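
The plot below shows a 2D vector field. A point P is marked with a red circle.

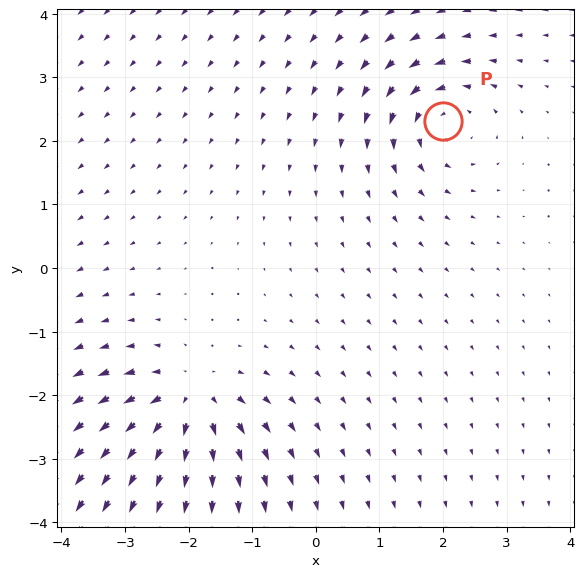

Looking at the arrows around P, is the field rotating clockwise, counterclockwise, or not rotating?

Near P at (2.0, 2.3) the arrows circulate counterclockwise. The curl (z-component) there is about +4; positive curl means counterclockwise rotation.

counterclockwise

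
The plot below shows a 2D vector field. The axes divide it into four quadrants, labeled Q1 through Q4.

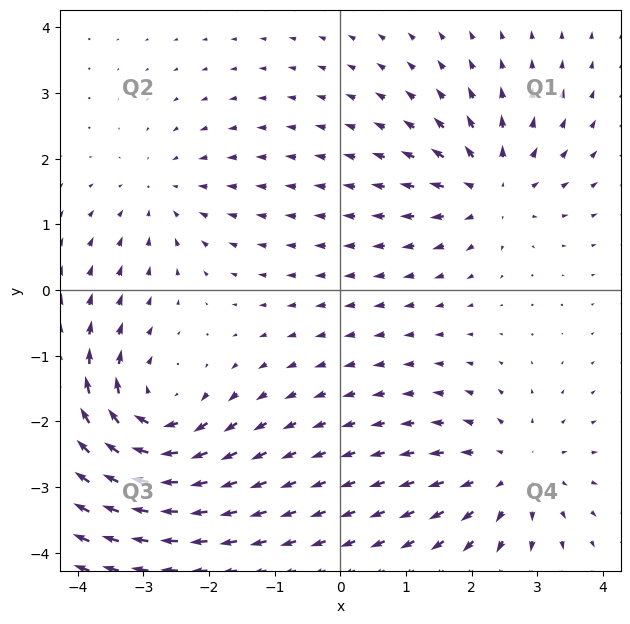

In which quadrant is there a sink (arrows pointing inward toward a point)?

Q2

The sink sits at approximately (-2.7, 1.5), which lies in quadrant Q2. The divergence there is about -2, negative as expected for a sink.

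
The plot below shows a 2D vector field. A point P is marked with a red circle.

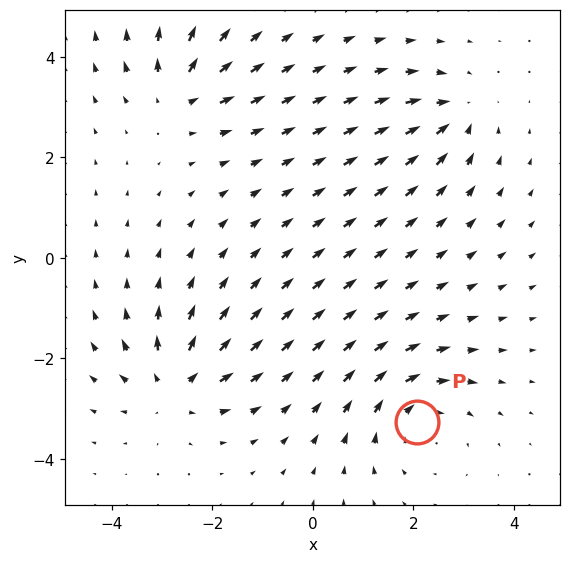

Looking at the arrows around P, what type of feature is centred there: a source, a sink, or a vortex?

vortex

At P (2.1, -3.3) the arrows circulate clockwise. Divergence ≈0, curl about -4 — near-zero divergence with nonzero curl is a vortex.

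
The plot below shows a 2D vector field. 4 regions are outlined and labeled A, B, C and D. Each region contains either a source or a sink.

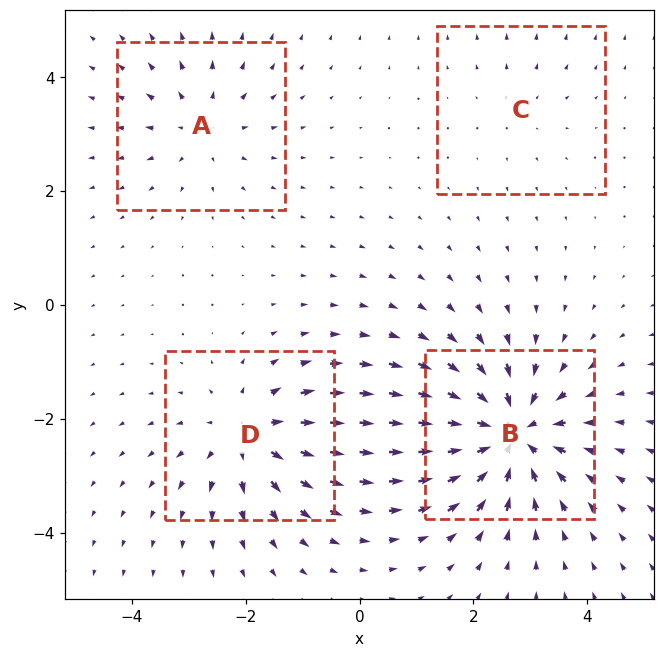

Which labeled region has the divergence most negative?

Divergence at each region's feature centre — A: about +4, B: about -8, C: about +2, D: about +5. Region B is most negative.

B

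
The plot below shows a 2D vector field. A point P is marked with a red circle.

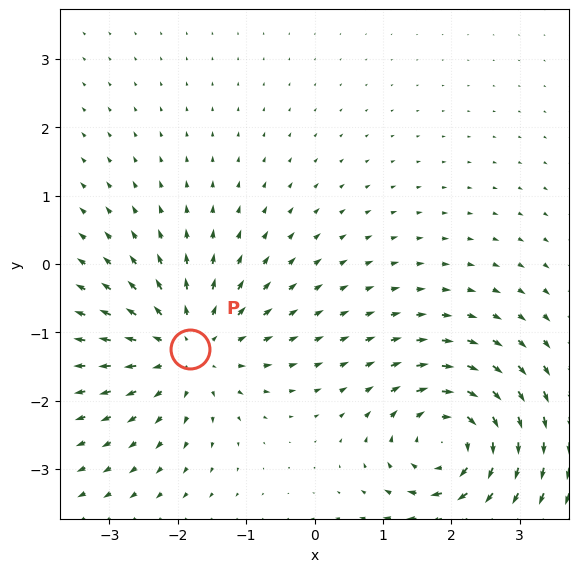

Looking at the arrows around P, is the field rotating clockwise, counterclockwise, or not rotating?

Near P at (-1.8, -1.2) the arrows show no circulation. The curl there is ≈0.

not rotating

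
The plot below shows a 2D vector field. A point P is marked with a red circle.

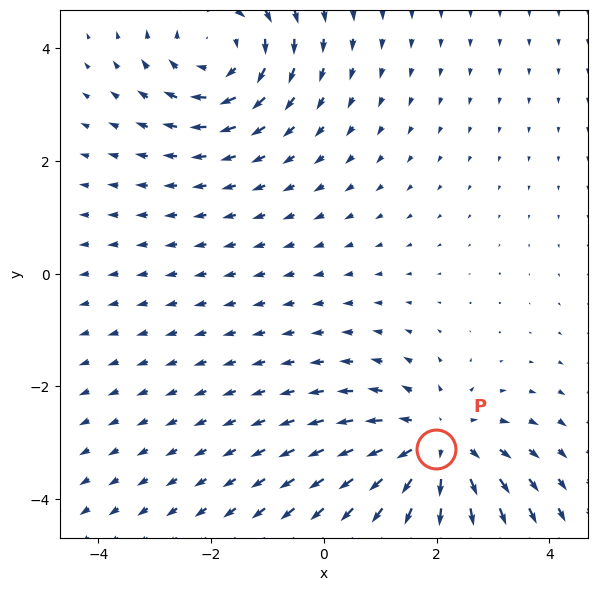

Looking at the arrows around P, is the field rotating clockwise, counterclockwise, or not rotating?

Near P at (2.0, -3.1) the arrows show no circulation. The curl there is ≈0.

not rotating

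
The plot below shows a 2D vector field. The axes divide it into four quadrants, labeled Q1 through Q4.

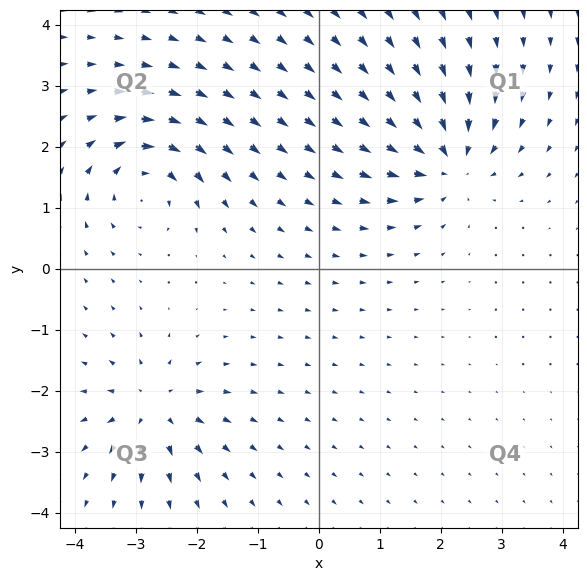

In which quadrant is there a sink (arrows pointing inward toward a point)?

Q1

The sink sits at approximately (2.1, 1.8), which lies in quadrant Q1. The divergence there is about -7, negative as expected for a sink.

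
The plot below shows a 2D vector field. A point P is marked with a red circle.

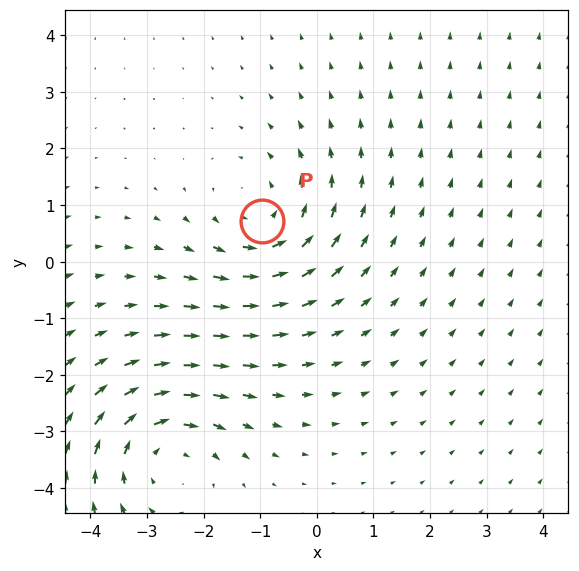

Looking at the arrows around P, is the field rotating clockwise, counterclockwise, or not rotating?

counterclockwise

Near P at (-1.0, 0.7) the arrows circulate counterclockwise. The curl (z-component) there is about +3; positive curl means counterclockwise rotation.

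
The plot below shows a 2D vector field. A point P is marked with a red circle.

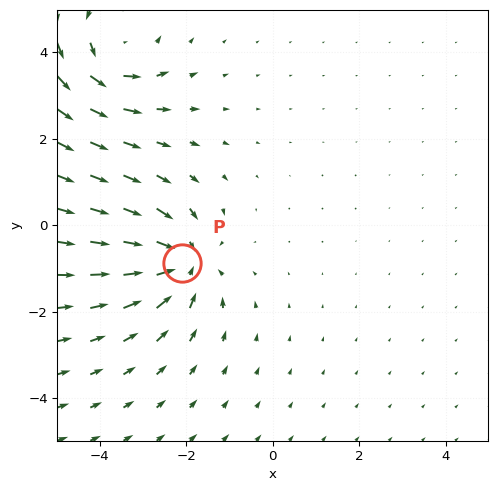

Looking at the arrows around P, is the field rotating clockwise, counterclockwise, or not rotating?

Near P at (-2.1, -0.9) the arrows show no circulation. The curl there is ≈0.

not rotating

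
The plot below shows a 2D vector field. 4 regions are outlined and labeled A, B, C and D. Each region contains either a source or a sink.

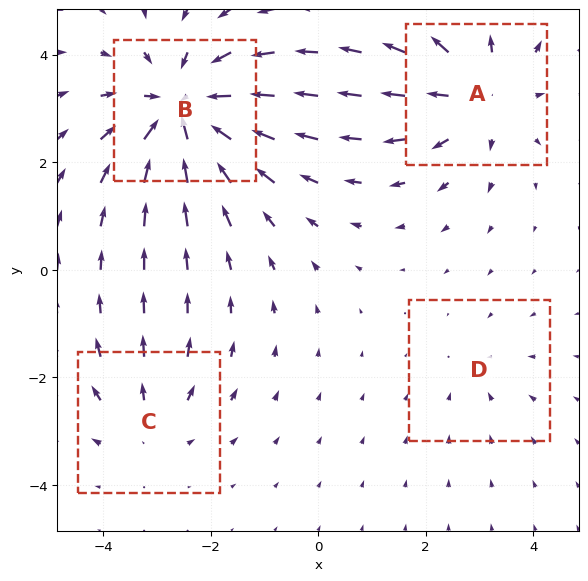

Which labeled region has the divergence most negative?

B

Divergence at each region's feature centre — A: about +5, B: about -6, C: about +3, D: about -2. Region B is most negative.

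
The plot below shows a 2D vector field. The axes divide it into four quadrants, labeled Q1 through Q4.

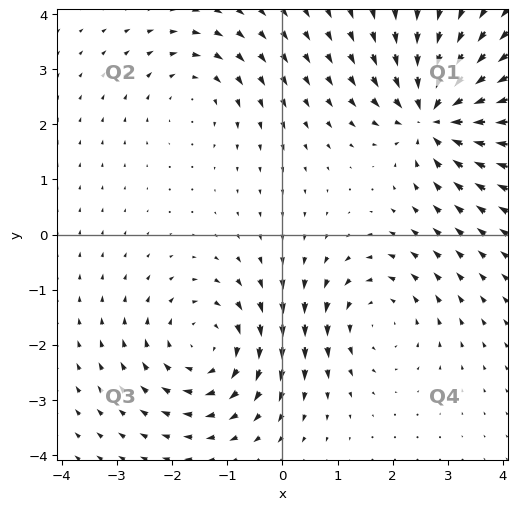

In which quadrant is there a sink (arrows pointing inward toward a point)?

Q1

The sink sits at approximately (2.7, 2.2), which lies in quadrant Q1. The divergence there is about -7, negative as expected for a sink.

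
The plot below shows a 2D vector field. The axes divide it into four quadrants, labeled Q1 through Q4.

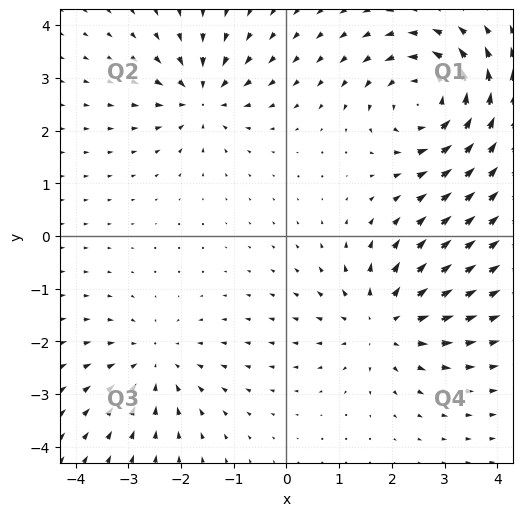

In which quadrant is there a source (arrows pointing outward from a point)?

Q4

The source sits at approximately (1.8, -1.7), which lies in quadrant Q4. The divergence there is about +3, positive as expected for a source.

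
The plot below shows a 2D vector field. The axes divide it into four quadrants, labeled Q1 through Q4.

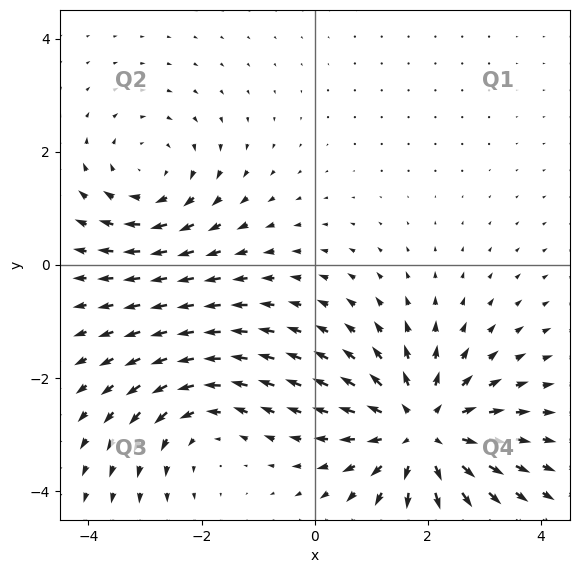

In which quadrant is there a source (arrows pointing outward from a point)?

Q4

The source sits at approximately (1.9, -2.9), which lies in quadrant Q4. The divergence there is about +4, positive as expected for a source.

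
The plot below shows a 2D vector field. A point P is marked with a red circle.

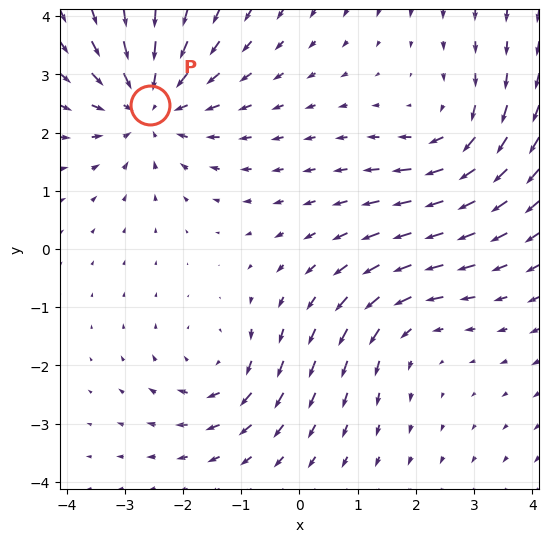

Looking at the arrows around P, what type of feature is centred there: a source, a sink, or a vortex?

At P (-2.6, 2.5) the arrows converge inward. Divergence about -4, curl ≈0 — negative divergence with near-zero curl is a sink.

sink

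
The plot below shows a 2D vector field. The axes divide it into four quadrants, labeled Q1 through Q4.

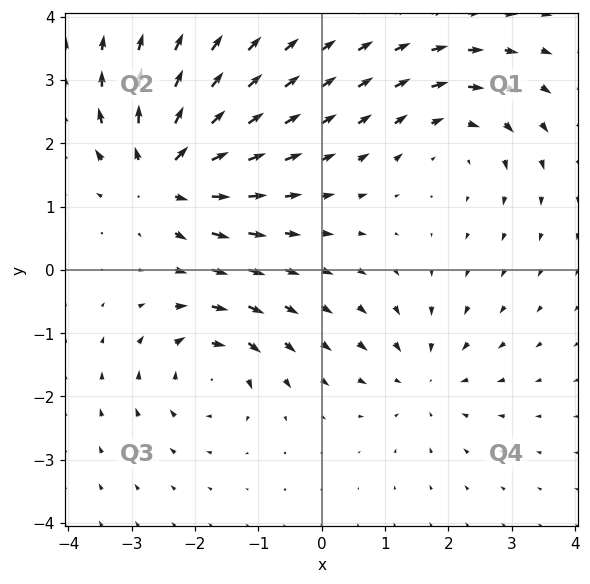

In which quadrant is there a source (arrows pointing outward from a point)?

Q2

The source sits at approximately (-2.5, 1.5), which lies in quadrant Q2. The divergence there is about +7, positive as expected for a source.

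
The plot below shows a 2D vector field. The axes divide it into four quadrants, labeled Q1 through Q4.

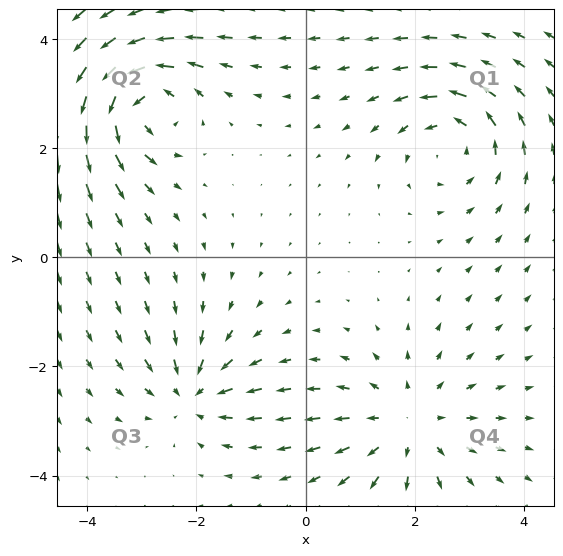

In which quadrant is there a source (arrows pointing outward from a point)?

The source sits at approximately (1.9, -3.1), which lies in quadrant Q4. The divergence there is about +3, positive as expected for a source.

Q4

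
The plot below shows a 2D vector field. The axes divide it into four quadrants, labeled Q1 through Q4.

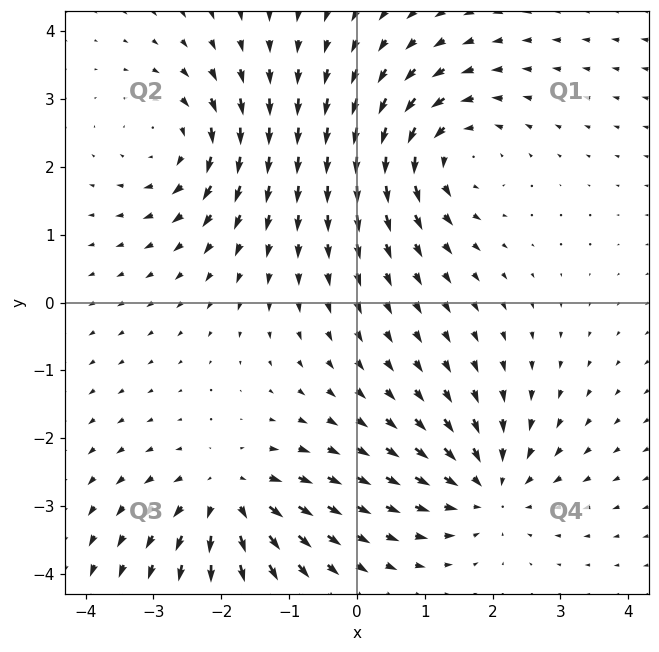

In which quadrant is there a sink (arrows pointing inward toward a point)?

Q4

The sink sits at approximately (1.9, -2.7), which lies in quadrant Q4. The divergence there is about -4, negative as expected for a sink.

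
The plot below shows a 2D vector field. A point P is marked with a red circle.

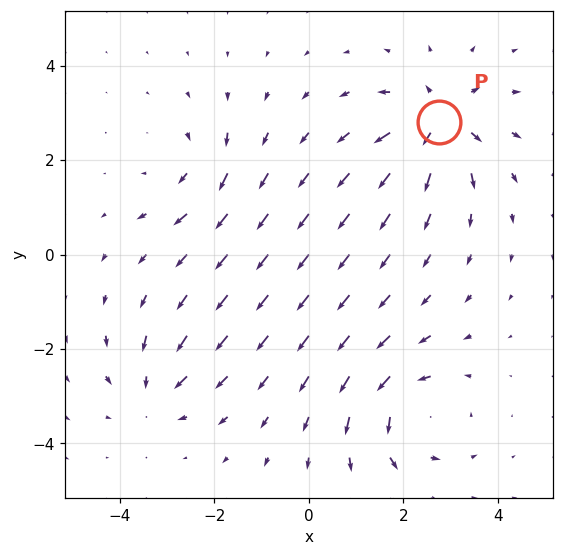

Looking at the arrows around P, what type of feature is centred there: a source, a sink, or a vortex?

At P (2.8, 2.8) the arrows spread outward. Divergence about +5, curl ≈0 — positive divergence with near-zero curl is a source.

source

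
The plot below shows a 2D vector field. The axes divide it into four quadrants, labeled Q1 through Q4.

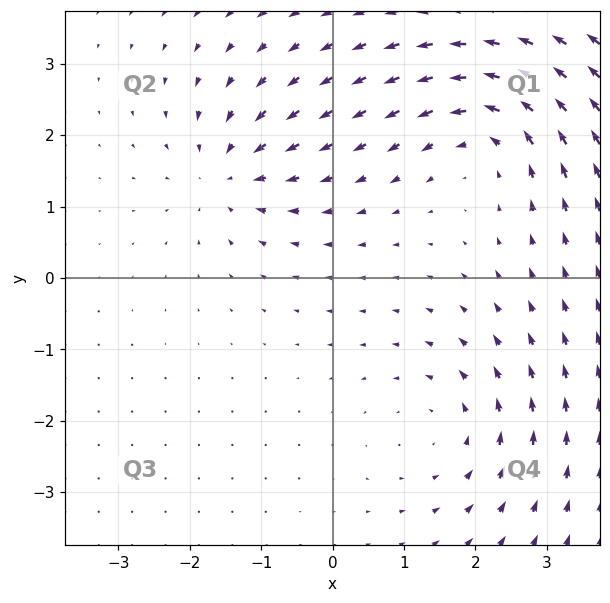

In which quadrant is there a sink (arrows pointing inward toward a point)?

The sink sits at approximately (-1.5, 1.5), which lies in quadrant Q2. The divergence there is about -3, negative as expected for a sink.

Q2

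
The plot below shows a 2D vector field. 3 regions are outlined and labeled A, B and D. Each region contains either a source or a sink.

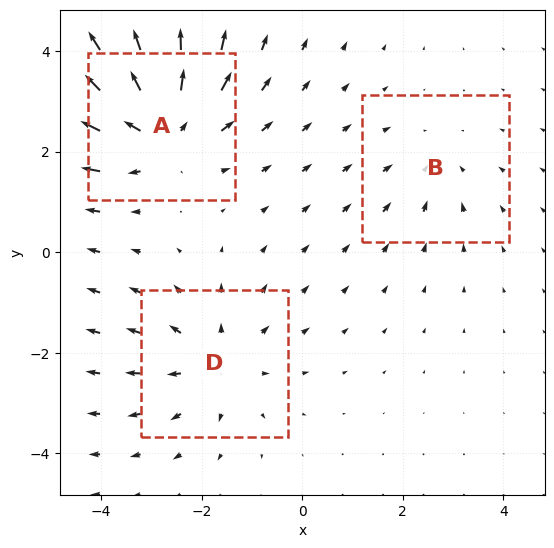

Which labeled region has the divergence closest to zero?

Divergence at each region's feature centre — A: about +4, B: about -2, D: about +3. Region B is closest to zero.

B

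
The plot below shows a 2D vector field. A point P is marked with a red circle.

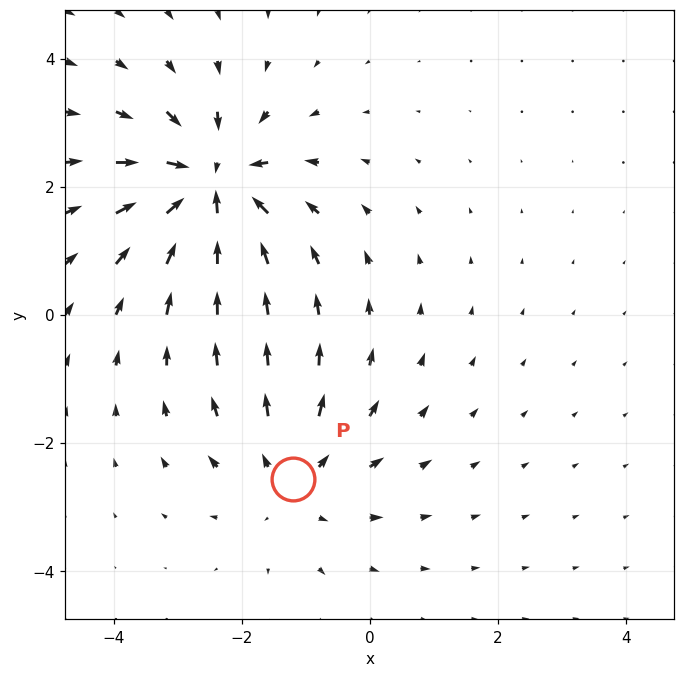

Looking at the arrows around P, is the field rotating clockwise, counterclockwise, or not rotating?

Near P at (-1.2, -2.6) the arrows show no circulation. The curl there is ≈0.

not rotating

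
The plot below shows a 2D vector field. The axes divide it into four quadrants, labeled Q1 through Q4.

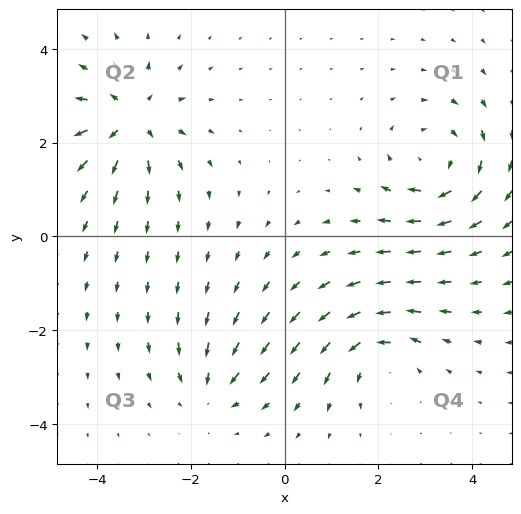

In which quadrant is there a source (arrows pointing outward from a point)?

Q2

The source sits at approximately (-3.3, 2.5), which lies in quadrant Q2. The divergence there is about +5, positive as expected for a source.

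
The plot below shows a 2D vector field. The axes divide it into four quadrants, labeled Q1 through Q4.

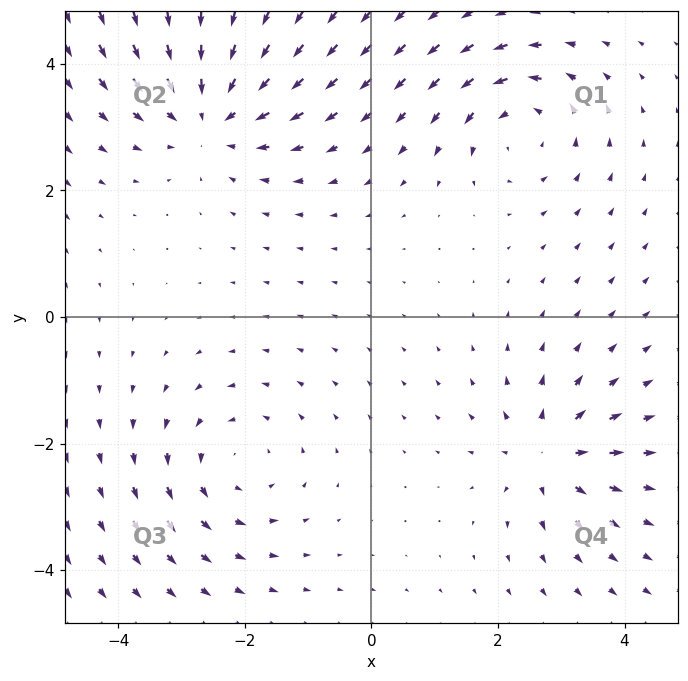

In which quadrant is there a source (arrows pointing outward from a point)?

The source sits at approximately (2.8, -2.2), which lies in quadrant Q4. The divergence there is about +4, positive as expected for a source.

Q4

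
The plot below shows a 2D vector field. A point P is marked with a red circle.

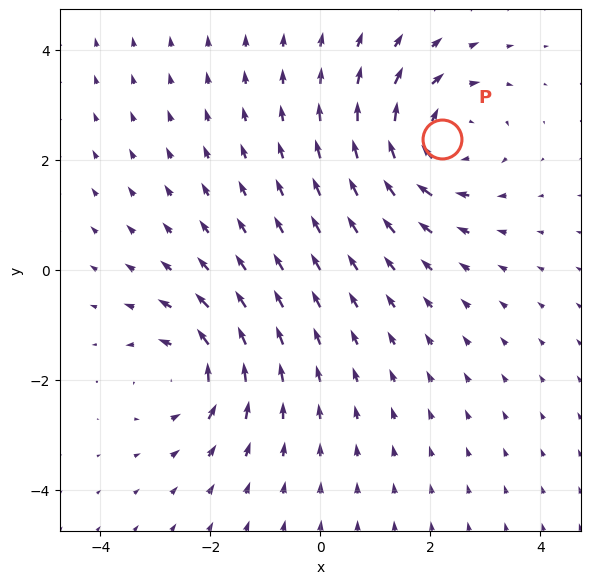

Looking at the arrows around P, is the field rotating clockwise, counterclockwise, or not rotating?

Near P at (2.2, 2.4) the arrows circulate clockwise. The curl (z-component) there is about -4; negative curl means clockwise rotation.

clockwise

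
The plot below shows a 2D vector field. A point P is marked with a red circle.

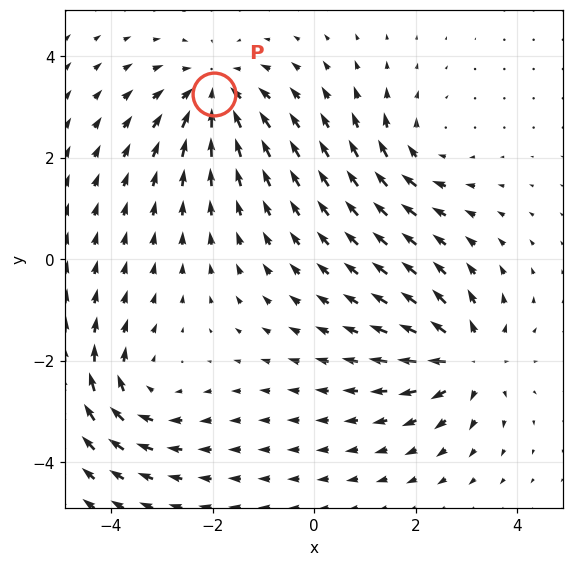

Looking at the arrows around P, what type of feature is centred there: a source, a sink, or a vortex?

sink

At P (-2.0, 3.3) the arrows converge inward. Divergence about -4, curl ≈0 — negative divergence with near-zero curl is a sink.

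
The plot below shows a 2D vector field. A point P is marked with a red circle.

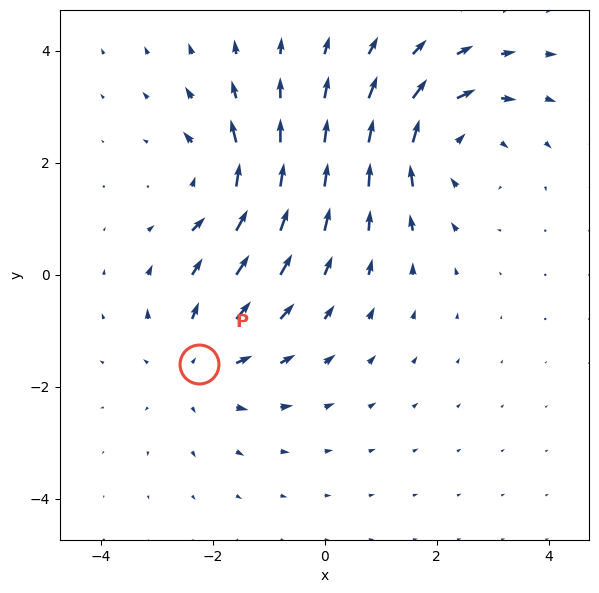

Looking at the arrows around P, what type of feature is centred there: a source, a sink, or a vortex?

At P (-2.2, -1.6) the arrows spread outward. Divergence about +3, curl ≈0 — positive divergence with near-zero curl is a source.

source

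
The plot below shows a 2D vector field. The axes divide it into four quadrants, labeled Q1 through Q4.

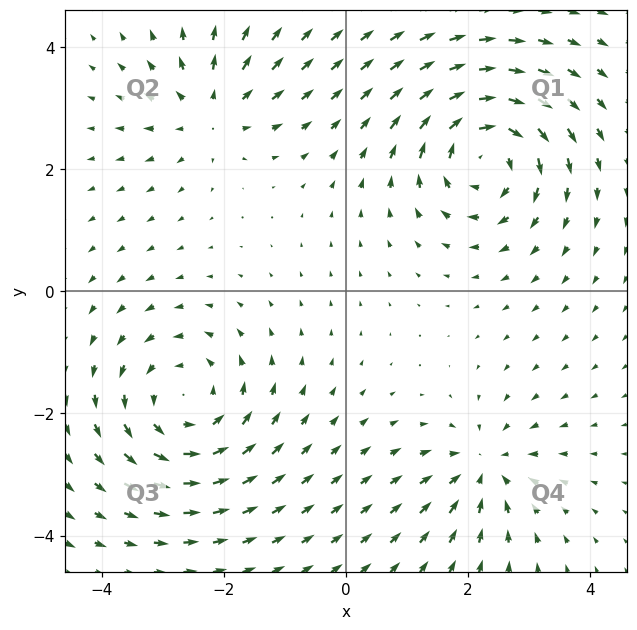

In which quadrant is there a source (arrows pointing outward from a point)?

The source sits at approximately (-2.2, 2.9), which lies in quadrant Q2. The divergence there is about +4, positive as expected for a source.

Q2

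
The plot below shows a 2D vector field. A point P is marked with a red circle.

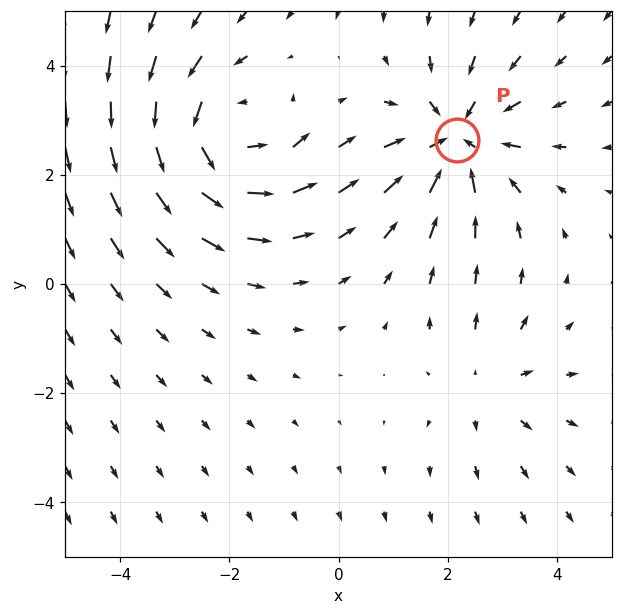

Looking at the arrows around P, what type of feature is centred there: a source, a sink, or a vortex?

sink

At P (2.2, 2.6) the arrows converge inward. Divergence about -4, curl ≈0 — negative divergence with near-zero curl is a sink.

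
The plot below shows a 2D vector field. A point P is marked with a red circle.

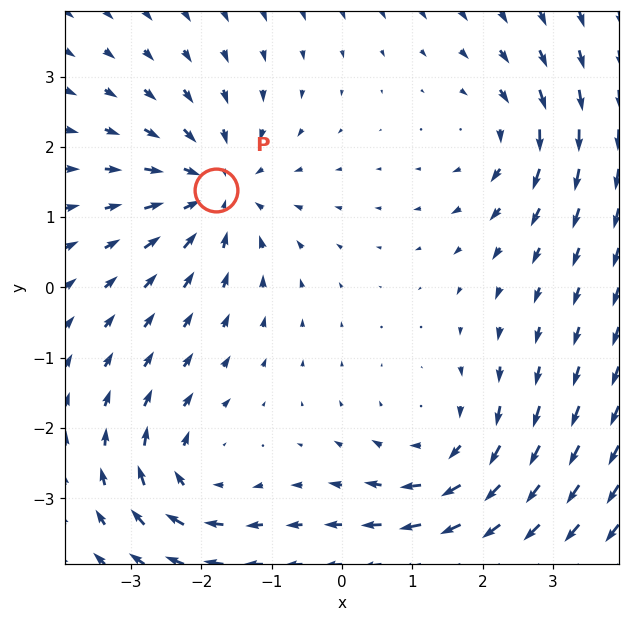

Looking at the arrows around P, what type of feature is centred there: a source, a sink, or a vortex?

sink

At P (-1.8, 1.4) the arrows converge inward. Divergence about -4, curl ≈0 — negative divergence with near-zero curl is a sink.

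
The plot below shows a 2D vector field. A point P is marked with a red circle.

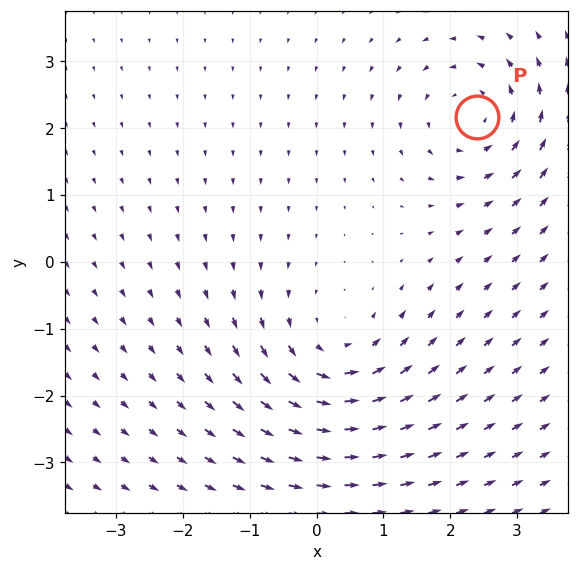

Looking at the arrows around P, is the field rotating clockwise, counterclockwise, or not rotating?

counterclockwise

Near P at (2.4, 2.2) the arrows circulate counterclockwise. The curl (z-component) there is about +5; positive curl means counterclockwise rotation.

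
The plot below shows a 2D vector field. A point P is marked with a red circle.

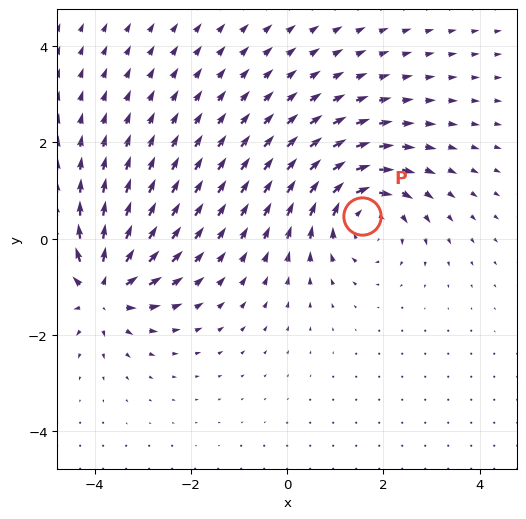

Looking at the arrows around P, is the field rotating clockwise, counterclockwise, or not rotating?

Near P at (1.6, 0.5) the arrows circulate clockwise. The curl (z-component) there is about -5; negative curl means clockwise rotation.

clockwise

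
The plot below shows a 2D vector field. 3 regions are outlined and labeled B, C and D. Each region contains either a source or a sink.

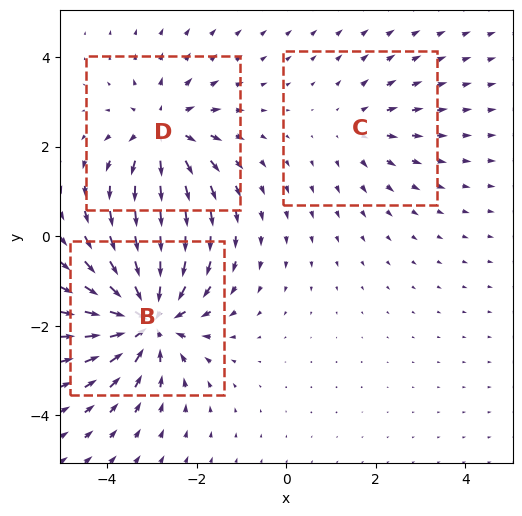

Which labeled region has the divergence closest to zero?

Divergence at each region's feature centre — B: about -5, C: about +2, D: about +4. Region C is closest to zero.

C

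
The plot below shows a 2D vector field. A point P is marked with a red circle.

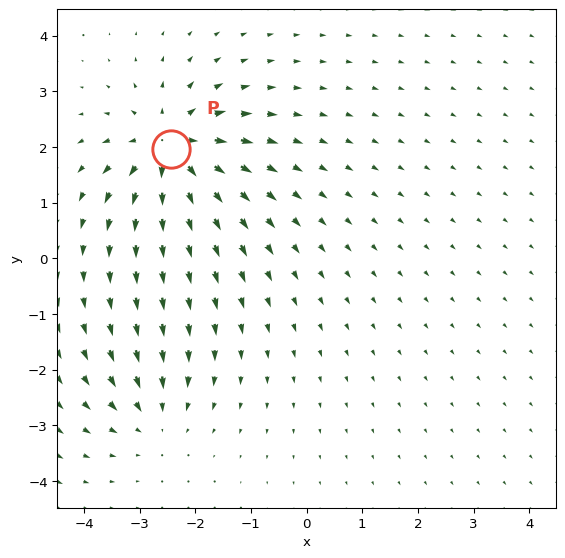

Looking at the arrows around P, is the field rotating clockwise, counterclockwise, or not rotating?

Near P at (-2.4, 2.0) the arrows show no circulation. The curl there is ≈0.

not rotating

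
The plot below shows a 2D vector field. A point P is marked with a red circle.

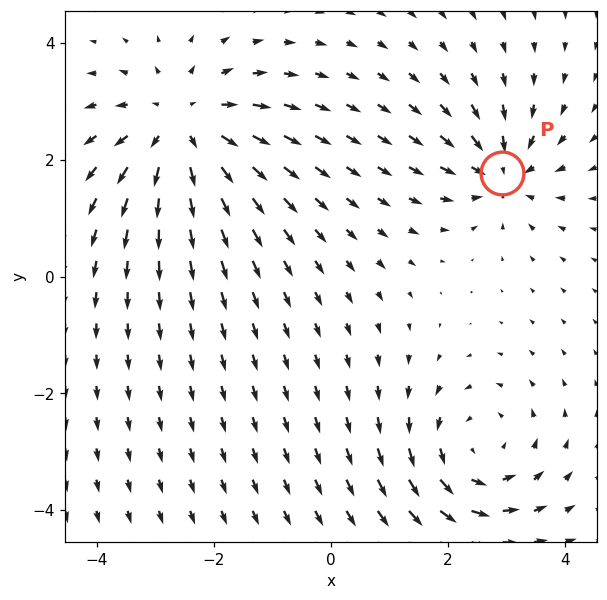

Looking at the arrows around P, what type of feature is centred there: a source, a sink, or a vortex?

sink

At P (2.9, 1.8) the arrows converge inward. Divergence about -4, curl ≈0 — negative divergence with near-zero curl is a sink.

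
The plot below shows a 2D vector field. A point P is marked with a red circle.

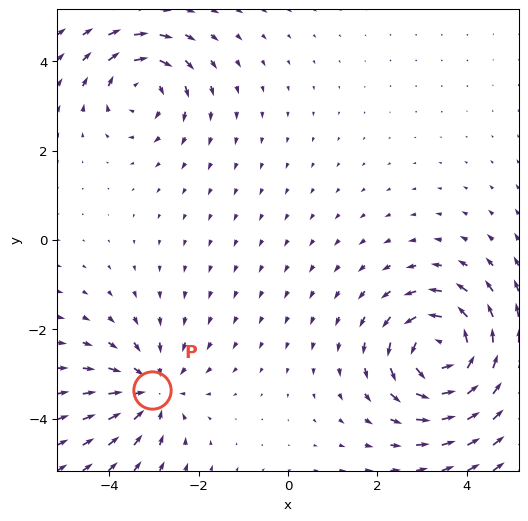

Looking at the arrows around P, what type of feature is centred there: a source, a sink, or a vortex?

At P (-3.0, -3.4) the arrows converge inward. Divergence about -3, curl ≈0 — negative divergence with near-zero curl is a sink.

sink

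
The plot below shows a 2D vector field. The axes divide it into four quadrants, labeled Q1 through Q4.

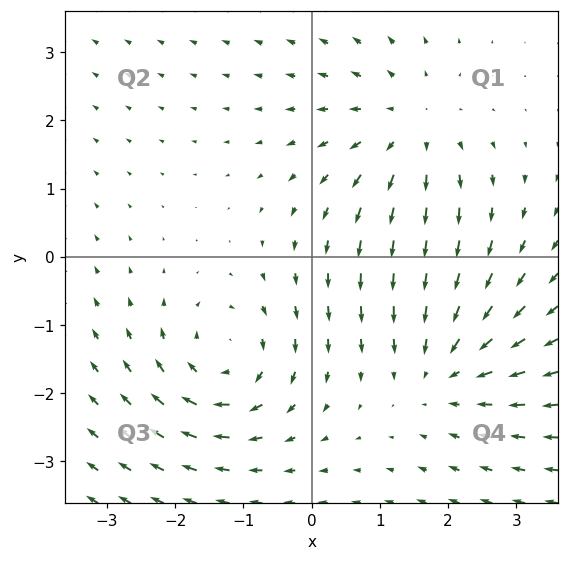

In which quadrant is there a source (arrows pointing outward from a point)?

The source sits at approximately (1.4, 1.9), which lies in quadrant Q1. The divergence there is about +3, positive as expected for a source.

Q1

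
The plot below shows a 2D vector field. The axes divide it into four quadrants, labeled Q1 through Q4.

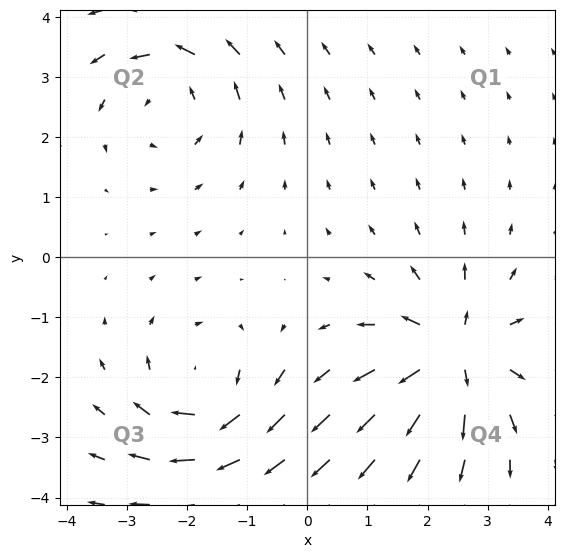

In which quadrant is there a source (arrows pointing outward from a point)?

Q4

The source sits at approximately (2.5, -1.6), which lies in quadrant Q4. The divergence there is about +5, positive as expected for a source.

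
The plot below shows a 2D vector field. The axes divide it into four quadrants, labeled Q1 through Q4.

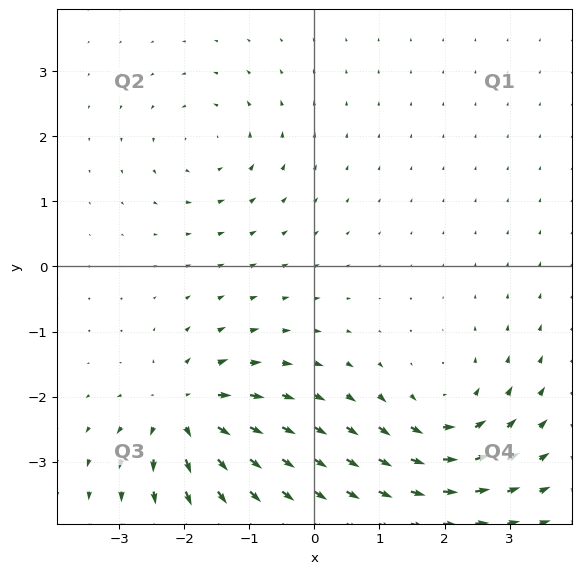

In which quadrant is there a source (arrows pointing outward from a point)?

The source sits at approximately (-2.0, -2.2), which lies in quadrant Q3. The divergence there is about +7, positive as expected for a source.

Q3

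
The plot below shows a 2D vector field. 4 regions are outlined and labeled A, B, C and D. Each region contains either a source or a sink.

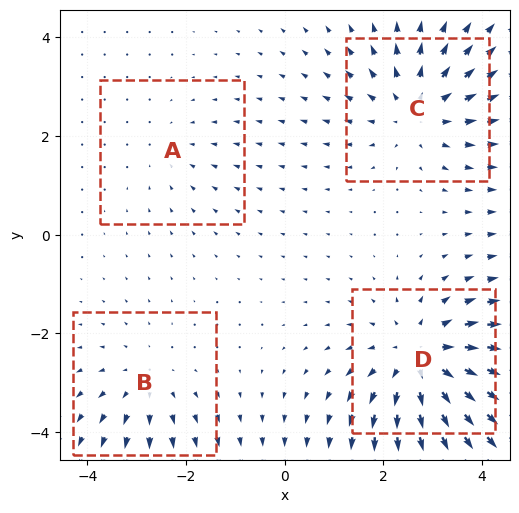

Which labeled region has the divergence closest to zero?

A

Divergence at each region's feature centre — A: about -2, B: about +3, C: about +4, D: about +6. Region A is closest to zero.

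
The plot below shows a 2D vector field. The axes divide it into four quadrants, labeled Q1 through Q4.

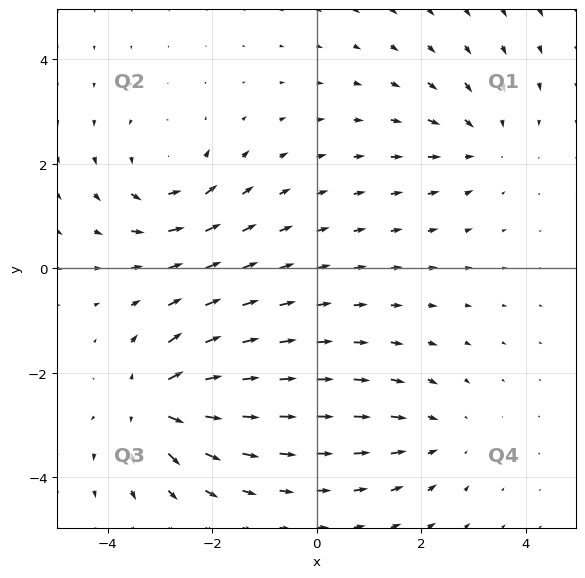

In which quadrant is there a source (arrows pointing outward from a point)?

Q3

The source sits at approximately (-3.1, -2.6), which lies in quadrant Q3. The divergence there is about +5, positive as expected for a source.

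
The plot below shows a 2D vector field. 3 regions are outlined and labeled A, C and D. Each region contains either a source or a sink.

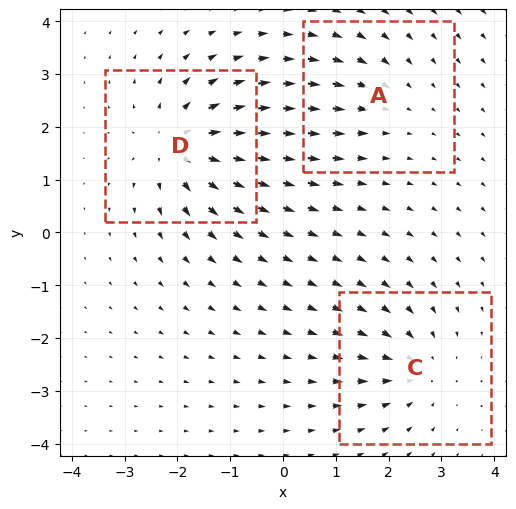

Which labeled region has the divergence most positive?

D

Divergence at each region's feature centre — A: about -2, C: about -3, D: about +5. Region D is most positive.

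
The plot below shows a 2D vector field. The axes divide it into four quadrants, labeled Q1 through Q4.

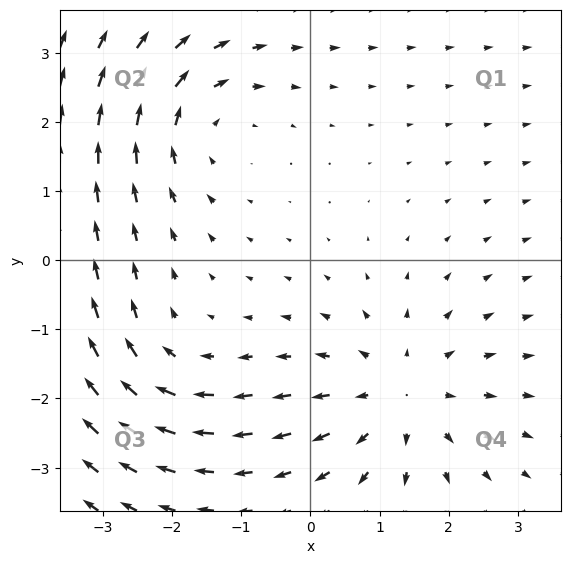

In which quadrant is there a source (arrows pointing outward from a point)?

The source sits at approximately (1.3, -2.0), which lies in quadrant Q4. The divergence there is about +4, positive as expected for a source.

Q4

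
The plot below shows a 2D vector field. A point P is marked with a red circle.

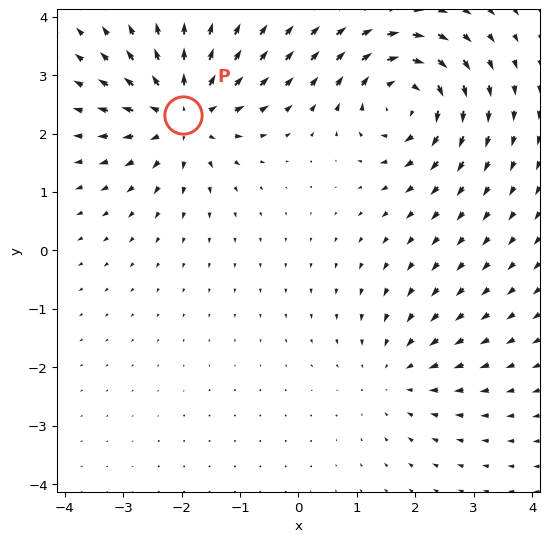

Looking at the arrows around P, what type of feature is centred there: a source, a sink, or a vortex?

source

At P (-2.0, 2.3) the arrows spread outward. Divergence about +6, curl ≈0 — positive divergence with near-zero curl is a source.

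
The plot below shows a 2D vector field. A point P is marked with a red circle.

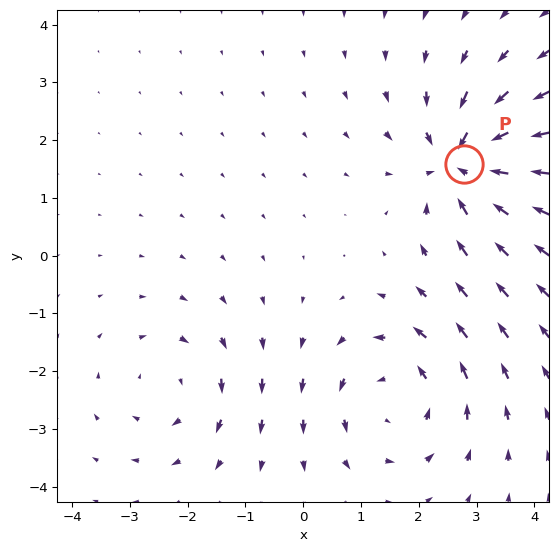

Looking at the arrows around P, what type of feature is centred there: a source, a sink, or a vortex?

sink

At P (2.8, 1.6) the arrows converge inward. Divergence about -5, curl ≈0 — negative divergence with near-zero curl is a sink.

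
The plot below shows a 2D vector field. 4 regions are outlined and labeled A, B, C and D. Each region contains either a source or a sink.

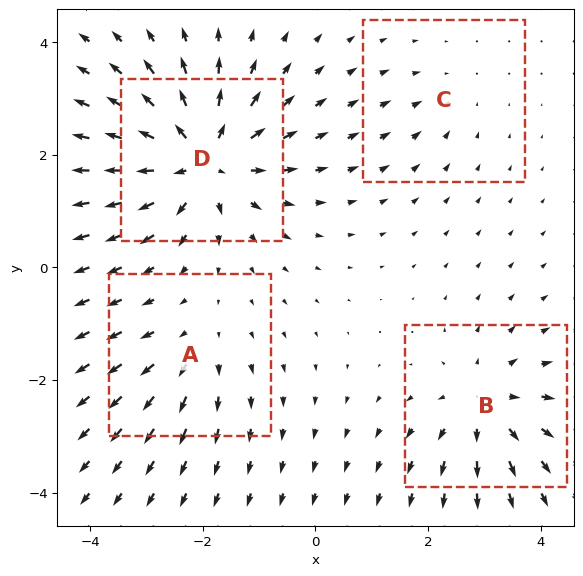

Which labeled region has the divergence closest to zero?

Divergence at each region's feature centre — A: about +3, B: about +5, C: about -2, D: about +8. Region C is closest to zero.

C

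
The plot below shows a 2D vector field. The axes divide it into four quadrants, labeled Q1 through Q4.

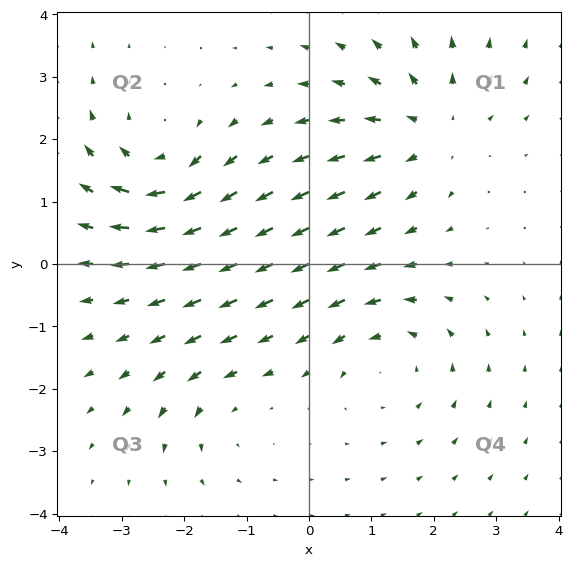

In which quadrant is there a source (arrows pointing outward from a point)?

The source sits at approximately (1.9, 2.2), which lies in quadrant Q1. The divergence there is about +5, positive as expected for a source.

Q1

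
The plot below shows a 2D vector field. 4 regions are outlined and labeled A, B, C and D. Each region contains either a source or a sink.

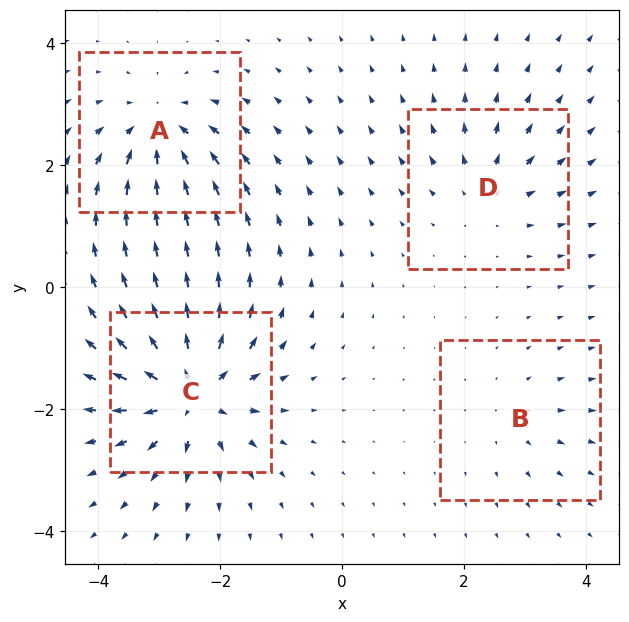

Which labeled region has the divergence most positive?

Divergence at each region's feature centre — A: about -6, B: about +3, C: about +9, D: about +4. Region C is most positive.

C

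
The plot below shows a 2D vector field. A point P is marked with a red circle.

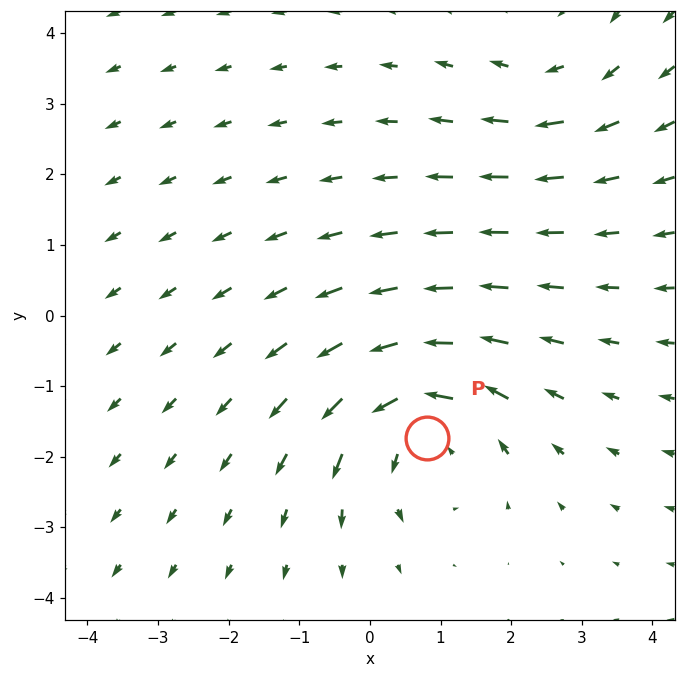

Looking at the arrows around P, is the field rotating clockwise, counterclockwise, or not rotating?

Near P at (0.8, -1.7) the arrows circulate counterclockwise. The curl (z-component) there is about +5; positive curl means counterclockwise rotation.

counterclockwise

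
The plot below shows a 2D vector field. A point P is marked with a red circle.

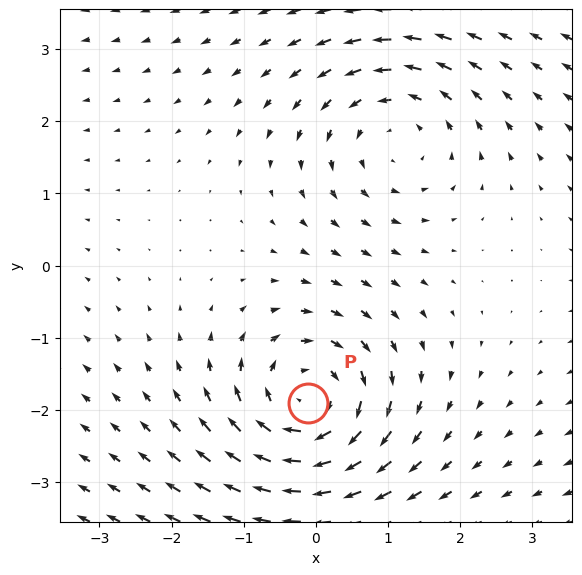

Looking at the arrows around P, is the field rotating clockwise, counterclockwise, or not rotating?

Near P at (-0.1, -1.9) the arrows circulate clockwise. The curl (z-component) there is about -4; negative curl means clockwise rotation.

clockwise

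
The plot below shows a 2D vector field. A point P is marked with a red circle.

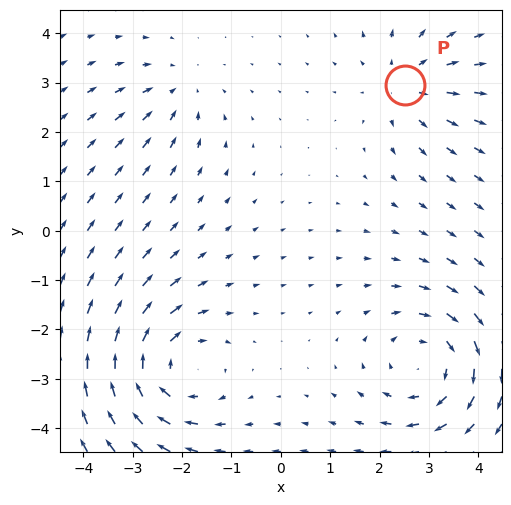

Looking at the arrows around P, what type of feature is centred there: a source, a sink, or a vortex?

At P (2.5, 3.0) the arrows spread outward. Divergence about +3, curl ≈0 — positive divergence with near-zero curl is a source.

source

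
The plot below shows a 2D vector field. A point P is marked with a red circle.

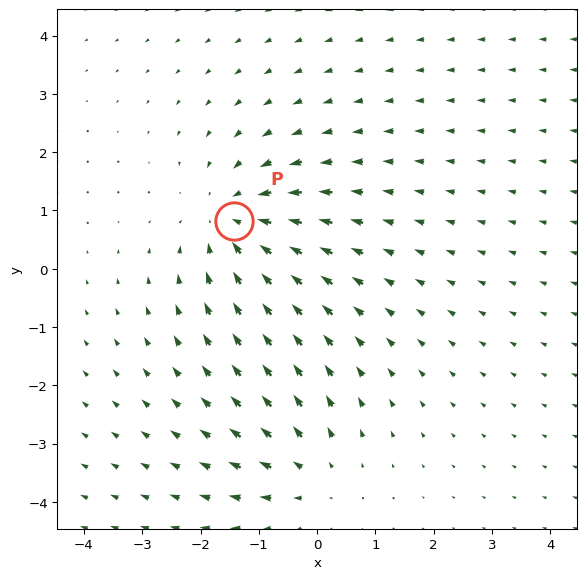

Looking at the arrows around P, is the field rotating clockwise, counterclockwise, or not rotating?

Near P at (-1.4, 0.8) the arrows show no circulation. The curl there is ≈0.

not rotating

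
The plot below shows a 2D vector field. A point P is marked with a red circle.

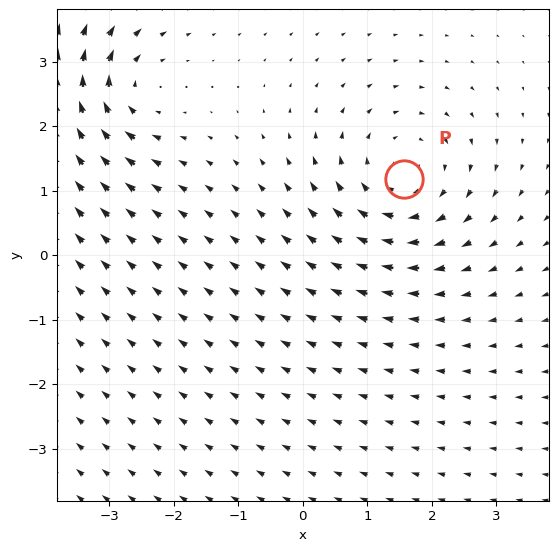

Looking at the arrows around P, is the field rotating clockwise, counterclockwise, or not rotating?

clockwise

Near P at (1.6, 1.2) the arrows circulate clockwise. The curl (z-component) there is about -4; negative curl means clockwise rotation.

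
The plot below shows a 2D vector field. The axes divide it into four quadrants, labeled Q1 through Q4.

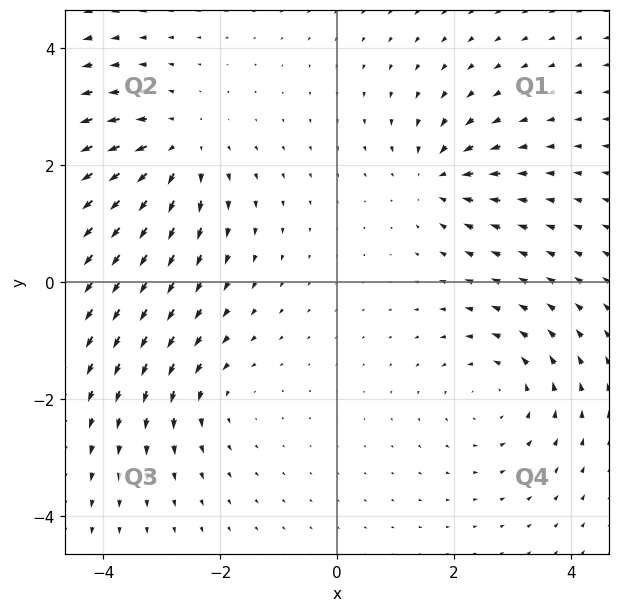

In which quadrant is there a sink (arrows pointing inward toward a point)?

Q1

The sink sits at approximately (1.7, 1.8), which lies in quadrant Q1. The divergence there is about -5, negative as expected for a sink.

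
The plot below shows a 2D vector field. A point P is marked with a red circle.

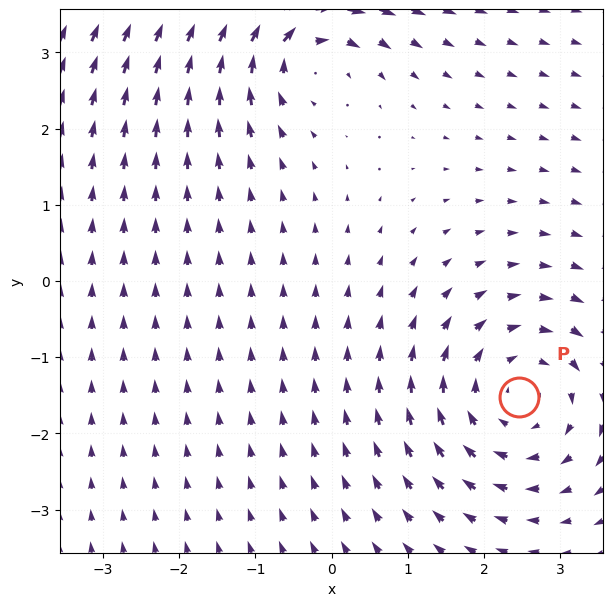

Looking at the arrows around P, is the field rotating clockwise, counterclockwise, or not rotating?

Near P at (2.5, -1.5) the arrows circulate clockwise. The curl (z-component) there is about -4; negative curl means clockwise rotation.

clockwise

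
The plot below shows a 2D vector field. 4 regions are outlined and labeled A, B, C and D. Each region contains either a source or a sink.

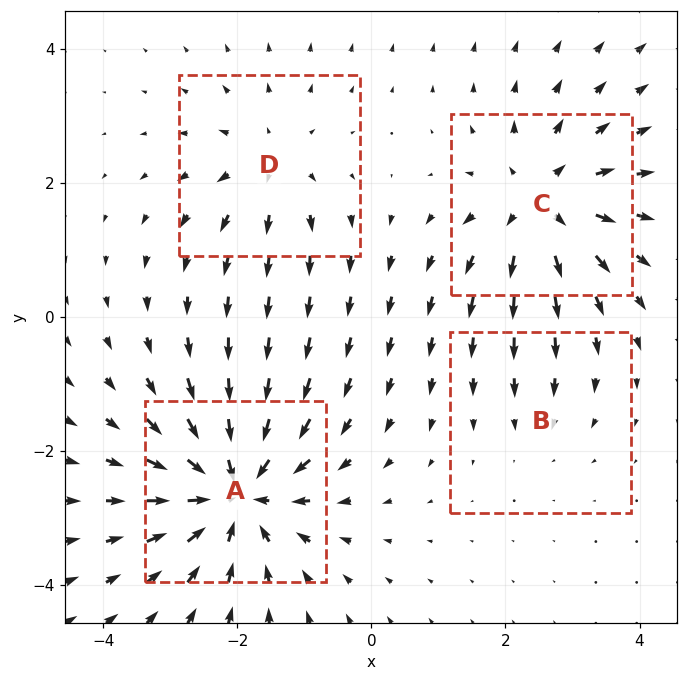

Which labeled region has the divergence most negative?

Divergence at each region's feature centre — A: about -7, B: about -2, C: about +5, D: about +4. Region A is most negative.

A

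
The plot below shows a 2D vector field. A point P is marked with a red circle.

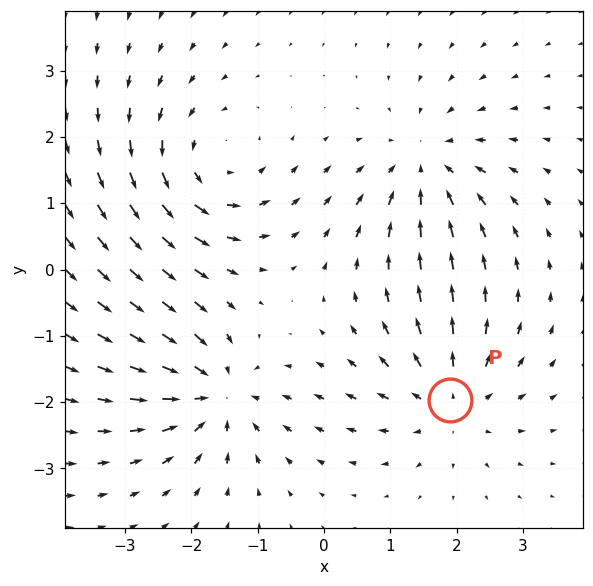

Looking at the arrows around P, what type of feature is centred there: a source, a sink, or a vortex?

source

At P (1.9, -2.0) the arrows spread outward. Divergence about +4, curl ≈0 — positive divergence with near-zero curl is a source.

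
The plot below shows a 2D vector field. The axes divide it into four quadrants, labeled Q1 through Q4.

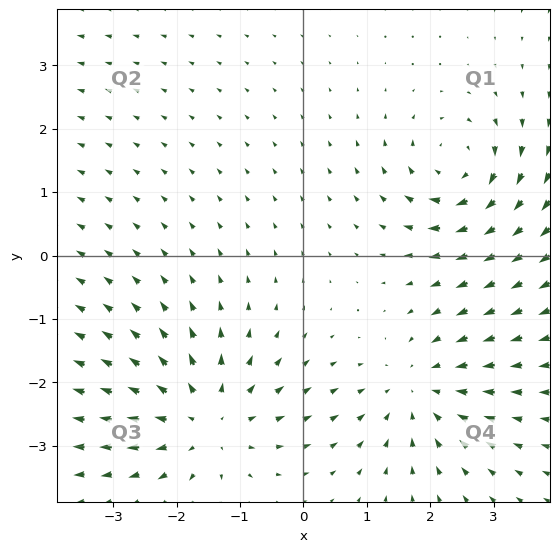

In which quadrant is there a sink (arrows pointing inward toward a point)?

The sink sits at approximately (1.8, -2.1), which lies in quadrant Q4. The divergence there is about -3, negative as expected for a sink.

Q4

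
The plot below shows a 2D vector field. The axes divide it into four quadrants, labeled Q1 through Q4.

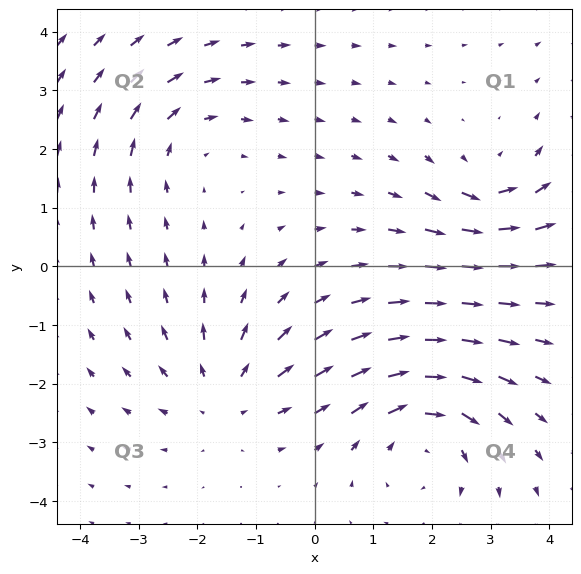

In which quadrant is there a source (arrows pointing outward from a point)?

The source sits at approximately (-1.5, -2.2), which lies in quadrant Q3. The divergence there is about +3, positive as expected for a source.

Q3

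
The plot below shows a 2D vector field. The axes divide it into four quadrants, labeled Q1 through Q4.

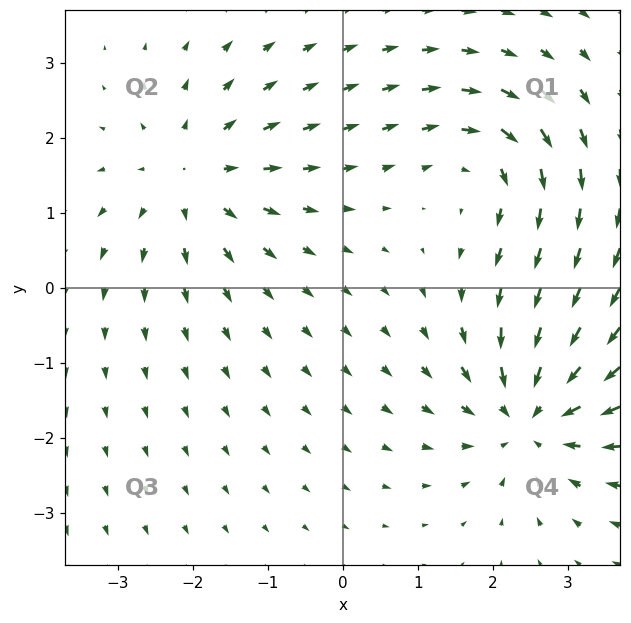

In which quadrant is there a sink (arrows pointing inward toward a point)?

The sink sits at approximately (2.5, -1.7), which lies in quadrant Q4. The divergence there is about -5, negative as expected for a sink.

Q4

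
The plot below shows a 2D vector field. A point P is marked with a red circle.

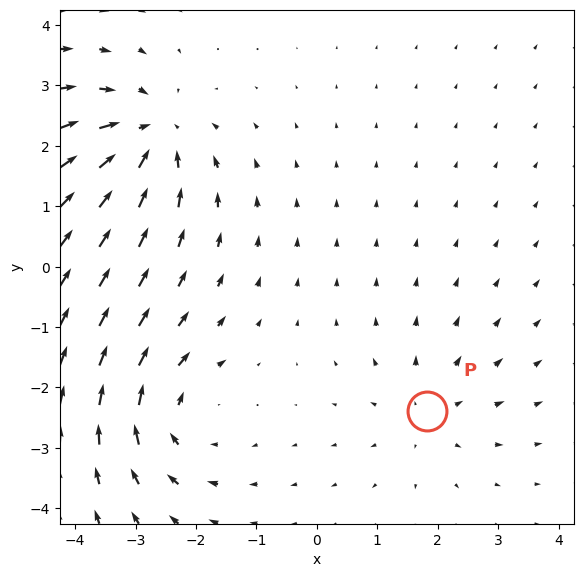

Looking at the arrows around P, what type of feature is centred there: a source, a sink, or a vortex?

At P (1.8, -2.4) the arrows spread outward. Divergence about +3, curl ≈0 — positive divergence with near-zero curl is a source.

source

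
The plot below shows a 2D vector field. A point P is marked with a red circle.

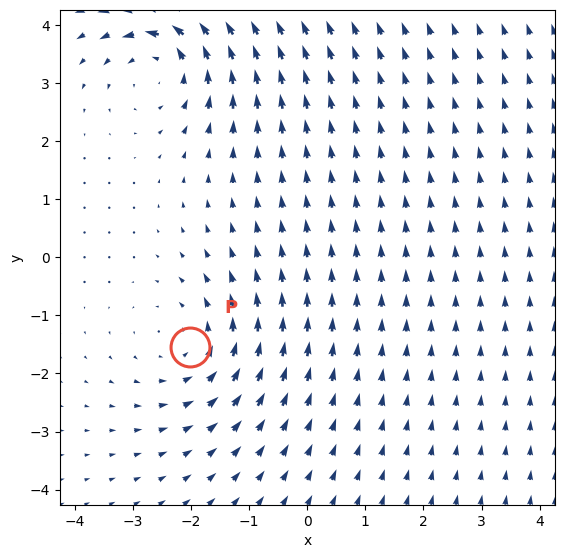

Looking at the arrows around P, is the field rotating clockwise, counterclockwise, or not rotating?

counterclockwise

Near P at (-2.0, -1.5) the arrows circulate counterclockwise. The curl (z-component) there is about +3; positive curl means counterclockwise rotation.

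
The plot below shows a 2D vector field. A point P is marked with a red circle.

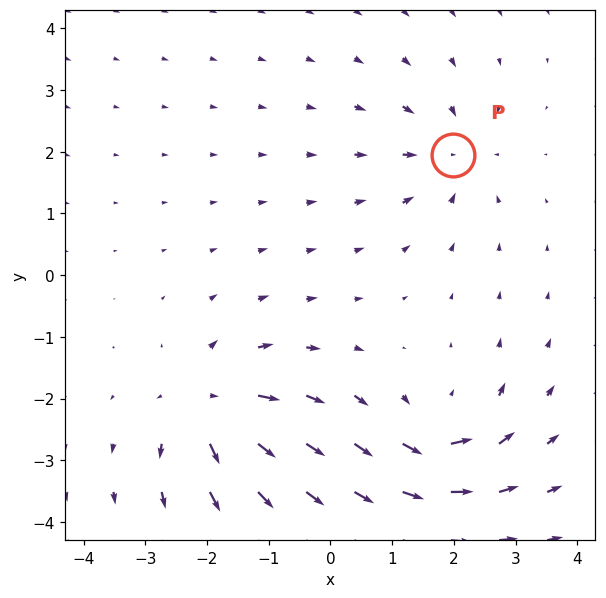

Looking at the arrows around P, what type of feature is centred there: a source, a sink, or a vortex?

At P (2.0, 1.9) the arrows converge inward. Divergence about -3, curl ≈0 — negative divergence with near-zero curl is a sink.

sink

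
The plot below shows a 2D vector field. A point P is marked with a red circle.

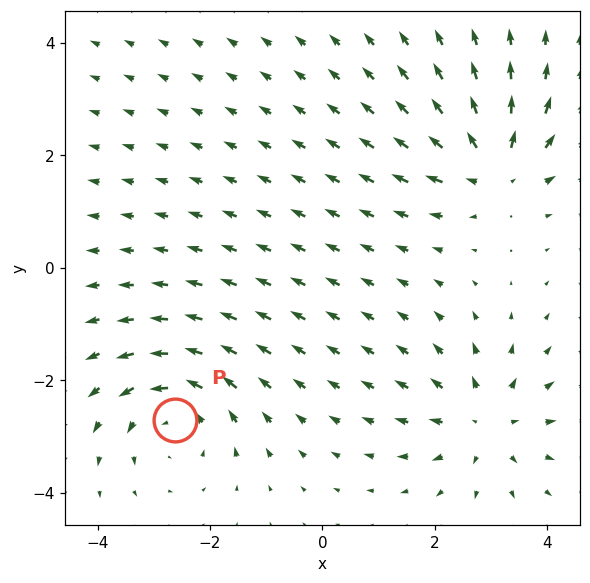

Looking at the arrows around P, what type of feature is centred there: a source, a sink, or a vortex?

vortex

At P (-2.6, -2.7) the arrows circulate counterclockwise. Divergence ≈0, curl about +5 — near-zero divergence with nonzero curl is a vortex.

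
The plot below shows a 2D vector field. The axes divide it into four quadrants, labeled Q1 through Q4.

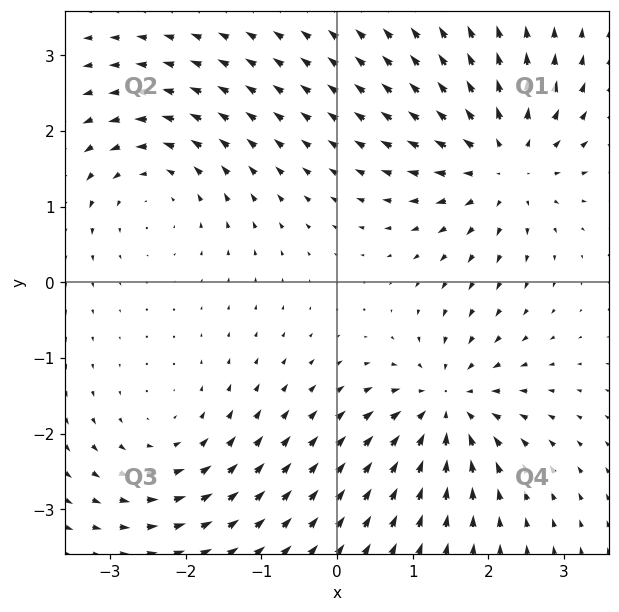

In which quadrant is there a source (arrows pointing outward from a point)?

The source sits at approximately (2.2, 1.6), which lies in quadrant Q1. The divergence there is about +5, positive as expected for a source.

Q1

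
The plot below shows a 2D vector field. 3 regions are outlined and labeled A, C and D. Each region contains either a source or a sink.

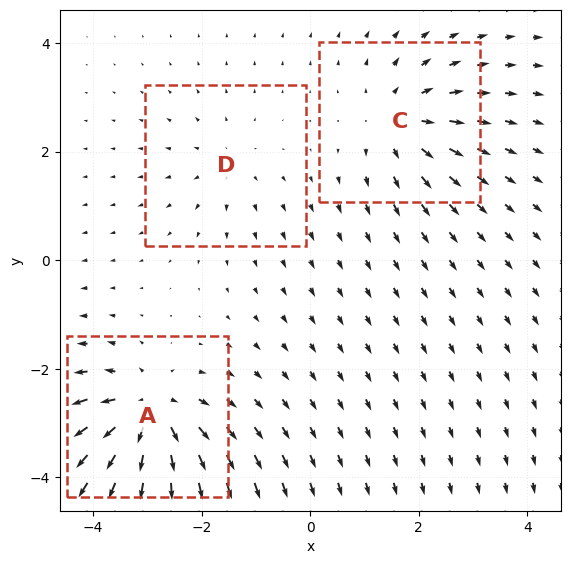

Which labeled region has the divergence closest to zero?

D

Divergence at each region's feature centre — A: about +5, C: about +4, D: about +2. Region D is closest to zero.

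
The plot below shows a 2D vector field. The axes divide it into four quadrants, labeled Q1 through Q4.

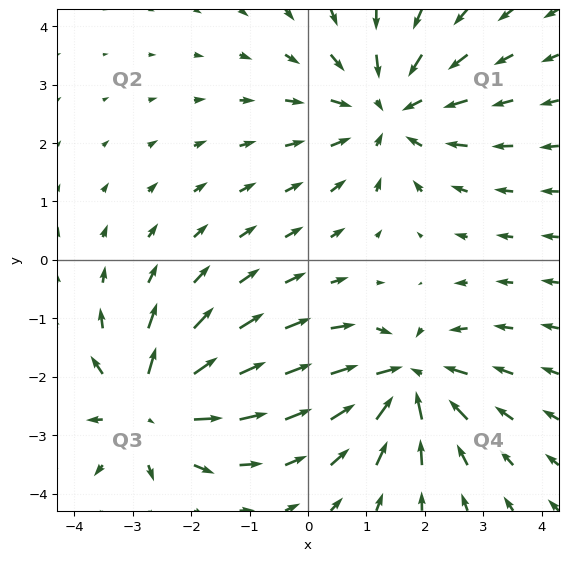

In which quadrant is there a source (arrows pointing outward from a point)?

The source sits at approximately (-2.7, -2.5), which lies in quadrant Q3. The divergence there is about +5, positive as expected for a source.

Q3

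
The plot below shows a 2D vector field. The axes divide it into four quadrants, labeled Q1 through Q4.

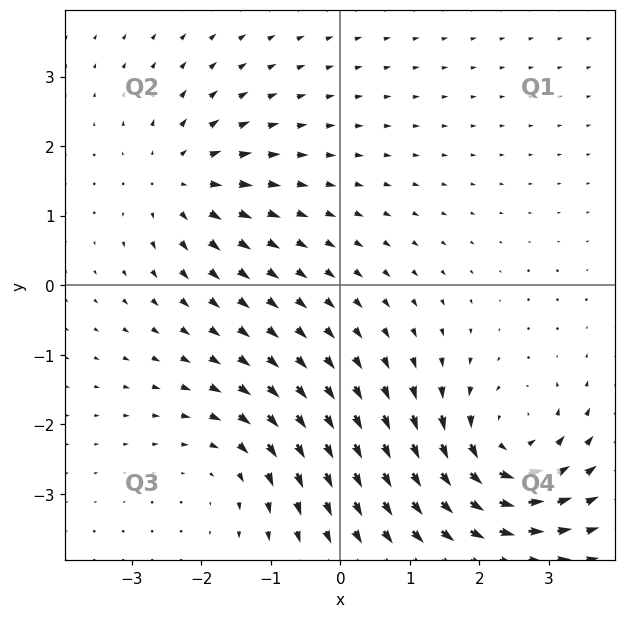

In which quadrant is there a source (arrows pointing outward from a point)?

Q2

The source sits at approximately (-2.3, 1.5), which lies in quadrant Q2. The divergence there is about +4, positive as expected for a source.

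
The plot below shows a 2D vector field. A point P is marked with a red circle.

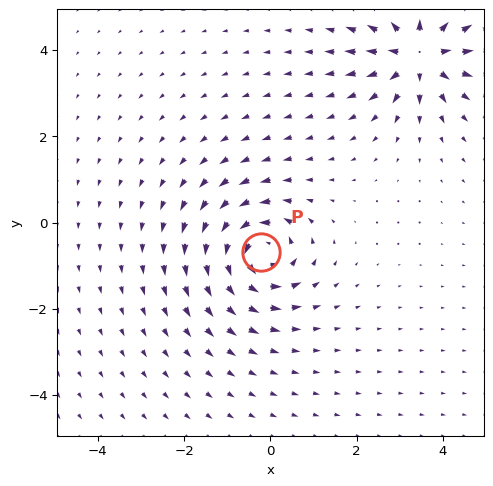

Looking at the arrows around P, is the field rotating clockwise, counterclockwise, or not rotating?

Near P at (-0.2, -0.7) the arrows circulate counterclockwise. The curl (z-component) there is about +6; positive curl means counterclockwise rotation.

counterclockwise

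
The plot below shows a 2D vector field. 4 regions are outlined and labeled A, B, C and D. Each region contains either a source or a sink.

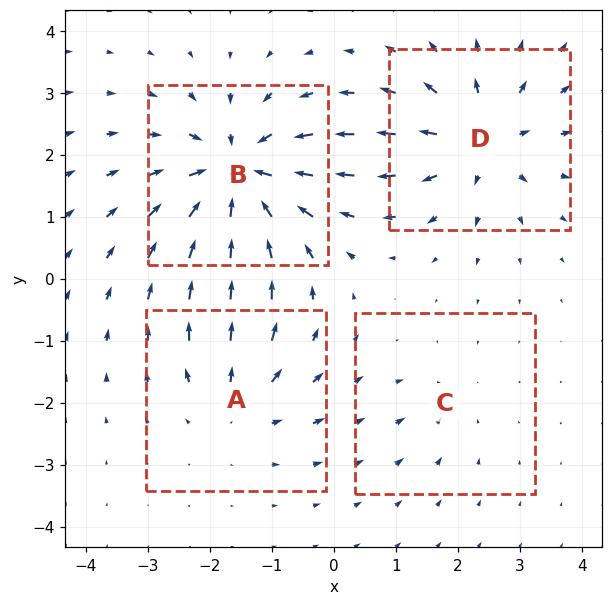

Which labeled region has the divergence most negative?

B

Divergence at each region's feature centre — A: about +4, B: about -7, C: about -2, D: about +5. Region B is most negative.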